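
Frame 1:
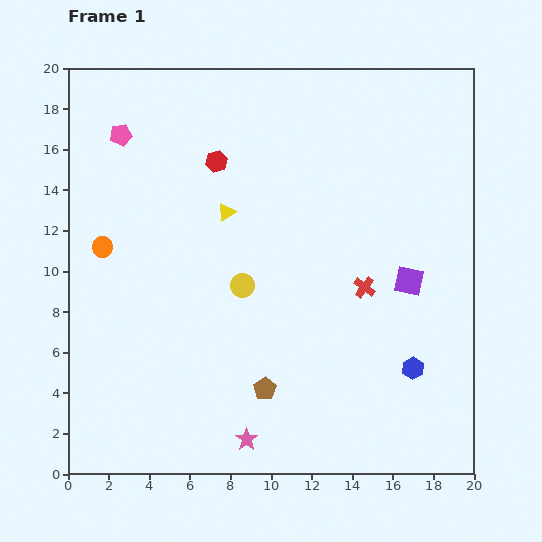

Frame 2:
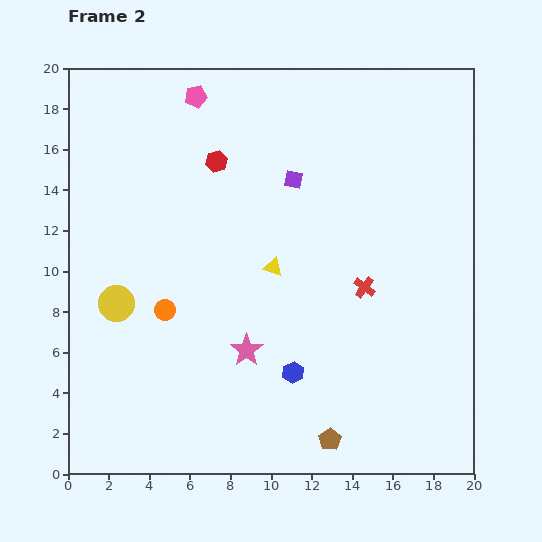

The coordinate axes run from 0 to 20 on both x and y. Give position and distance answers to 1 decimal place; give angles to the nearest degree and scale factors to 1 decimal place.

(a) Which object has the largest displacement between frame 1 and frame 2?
the purple square

(moved 7.6; next 6.3)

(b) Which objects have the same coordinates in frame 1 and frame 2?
the red cross, the red hexagon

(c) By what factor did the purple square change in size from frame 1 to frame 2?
0.6×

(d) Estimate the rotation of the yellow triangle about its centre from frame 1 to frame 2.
54° clockwise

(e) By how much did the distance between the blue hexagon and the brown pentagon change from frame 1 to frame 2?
-3.6

Distance in frame 1: 7.4. Distance in frame 2: 3.8.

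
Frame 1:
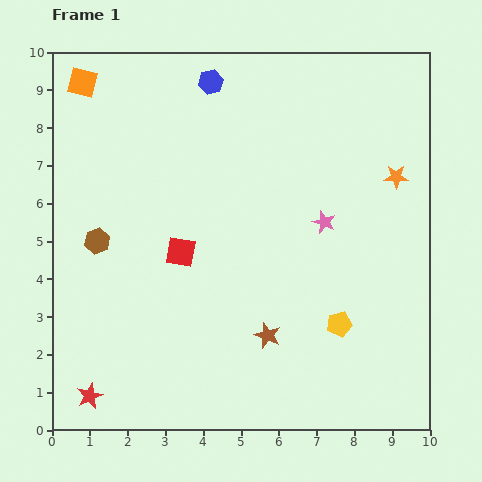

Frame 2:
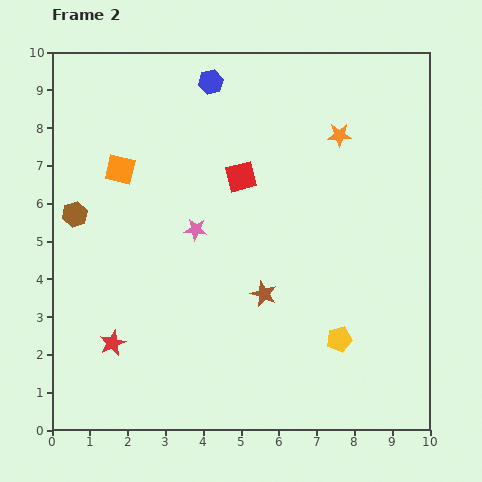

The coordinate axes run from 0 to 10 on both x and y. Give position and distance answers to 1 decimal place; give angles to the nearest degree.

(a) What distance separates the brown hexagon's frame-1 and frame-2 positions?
0.9

The brown hexagon moved from (1.2, 5.0) to (0.6, 5.7), a distance of √(0.6² + 0.7²) ≈ 0.9.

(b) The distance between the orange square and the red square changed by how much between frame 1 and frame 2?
-2.0

Distance in frame 1: 5.2. Distance in frame 2: 3.2.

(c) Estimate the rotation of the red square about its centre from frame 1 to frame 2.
23° counter-clockwise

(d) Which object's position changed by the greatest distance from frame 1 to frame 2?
the pink star

(moved 3.4; next 2.6)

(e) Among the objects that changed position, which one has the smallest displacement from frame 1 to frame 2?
the yellow pentagon

(moved 0.4)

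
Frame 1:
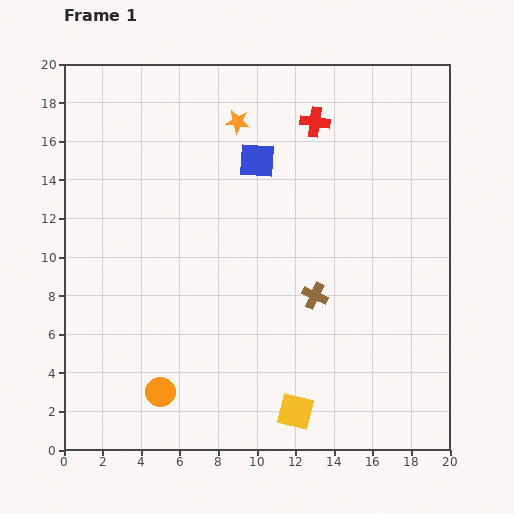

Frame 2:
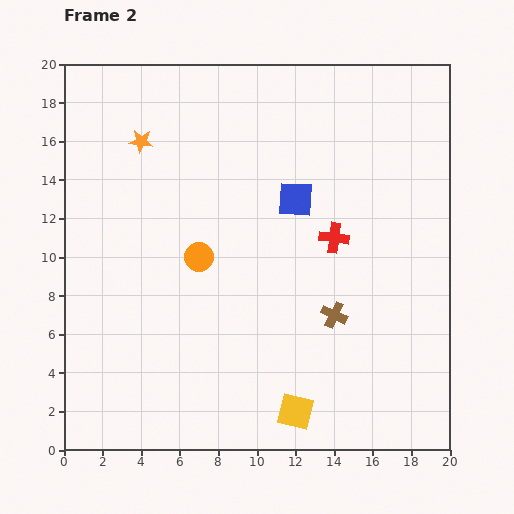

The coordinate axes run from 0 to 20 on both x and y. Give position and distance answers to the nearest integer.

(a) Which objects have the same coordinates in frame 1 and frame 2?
the yellow square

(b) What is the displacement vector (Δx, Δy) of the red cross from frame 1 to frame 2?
(1, -6)

The red cross was at (13, 17) in frame 1 and (14, 11) in frame 2.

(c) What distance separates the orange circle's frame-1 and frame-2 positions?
7

The orange circle moved from (5, 3) to (7, 10), a distance of √(2² + 7²) ≈ 7.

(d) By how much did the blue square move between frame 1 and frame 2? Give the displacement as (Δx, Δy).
(2, -2)

The blue square was at (10, 15) in frame 1 and (12, 13) in frame 2.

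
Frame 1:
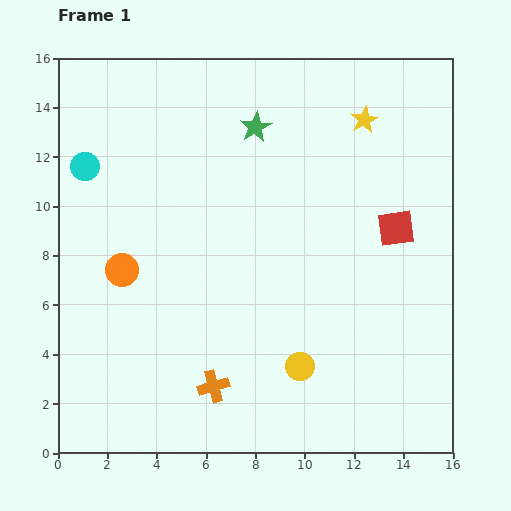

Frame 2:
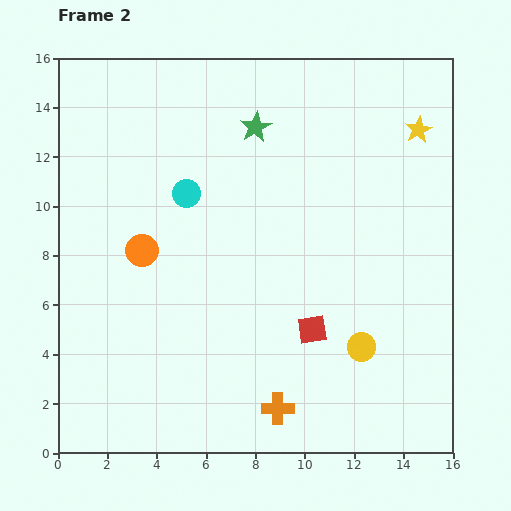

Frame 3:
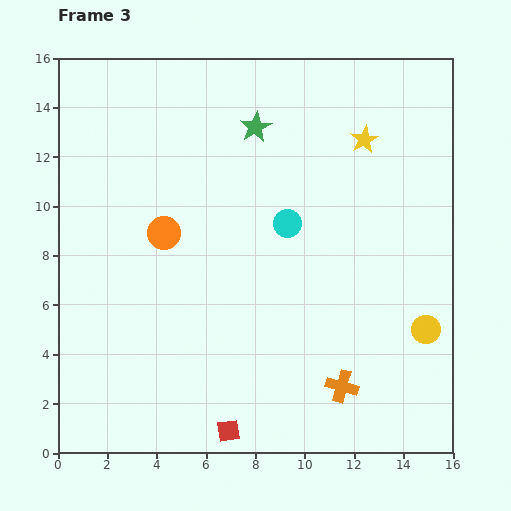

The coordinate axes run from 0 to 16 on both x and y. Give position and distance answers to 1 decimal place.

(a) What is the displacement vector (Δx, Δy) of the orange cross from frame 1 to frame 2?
(2.6, -0.9)

The orange cross was at (6.3, 2.7) in frame 1 and (8.9, 1.8) in frame 2.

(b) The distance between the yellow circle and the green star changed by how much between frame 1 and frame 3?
+0.8

Distance in frame 1: 9.9. Distance in frame 3: 10.7.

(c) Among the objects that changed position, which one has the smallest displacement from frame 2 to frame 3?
the orange circle

(moved 1.1)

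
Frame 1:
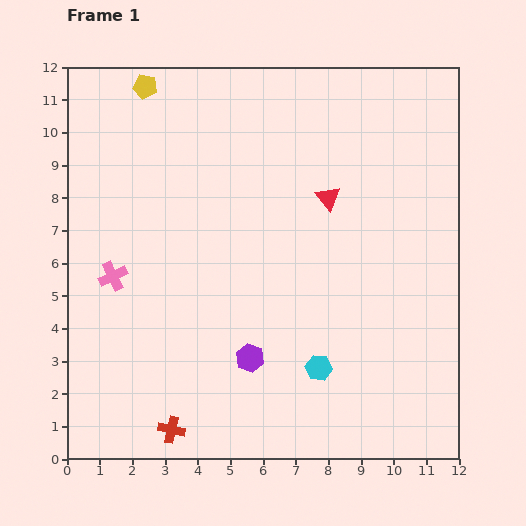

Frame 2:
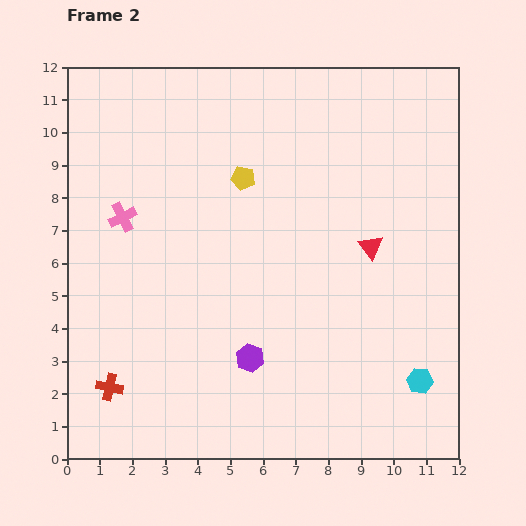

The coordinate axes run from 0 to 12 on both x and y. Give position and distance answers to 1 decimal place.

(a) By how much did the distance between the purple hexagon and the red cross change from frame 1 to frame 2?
+1.1

Distance in frame 1: 3.3. Distance in frame 2: 4.4.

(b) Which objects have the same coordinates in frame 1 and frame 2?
the purple hexagon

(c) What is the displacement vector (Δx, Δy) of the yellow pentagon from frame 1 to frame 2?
(3.0, -2.8)

The yellow pentagon was at (2.4, 11.4) in frame 1 and (5.4, 8.6) in frame 2.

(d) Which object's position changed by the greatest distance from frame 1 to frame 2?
the yellow pentagon

(moved 4.1; next 3.1)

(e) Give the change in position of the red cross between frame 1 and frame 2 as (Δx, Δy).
(-1.9, 1.3)

The red cross was at (3.2, 0.9) in frame 1 and (1.3, 2.2) in frame 2.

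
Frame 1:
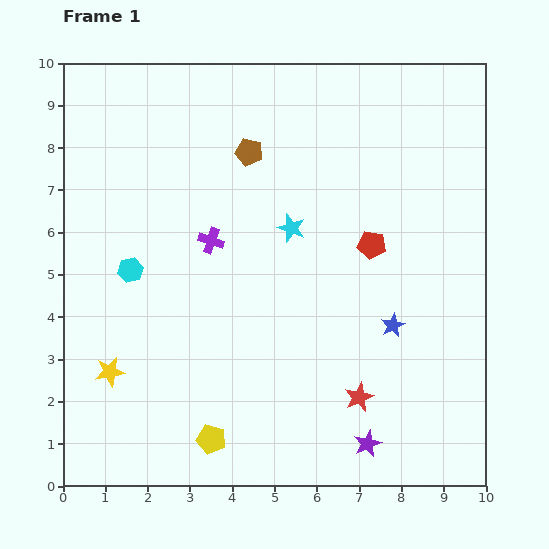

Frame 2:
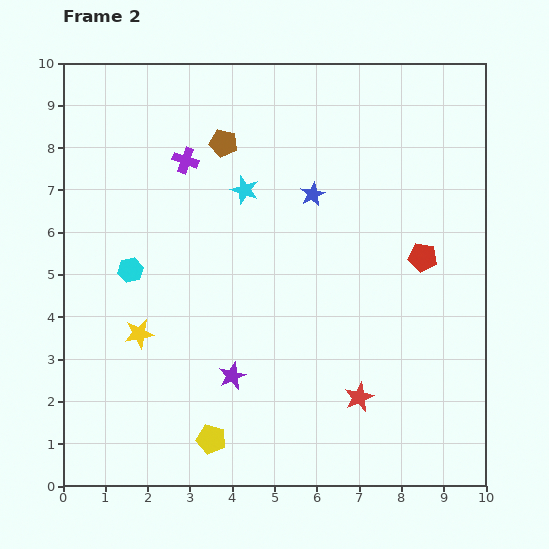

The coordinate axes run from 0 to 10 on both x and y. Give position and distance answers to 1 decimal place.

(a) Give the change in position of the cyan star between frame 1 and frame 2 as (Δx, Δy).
(-1.1, 0.9)

The cyan star was at (5.4, 6.1) in frame 1 and (4.3, 7.0) in frame 2.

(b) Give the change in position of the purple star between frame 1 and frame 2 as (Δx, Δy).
(-3.2, 1.6)

The purple star was at (7.2, 1.0) in frame 1 and (4.0, 2.6) in frame 2.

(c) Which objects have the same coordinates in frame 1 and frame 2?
the red star, the cyan hexagon, the yellow pentagon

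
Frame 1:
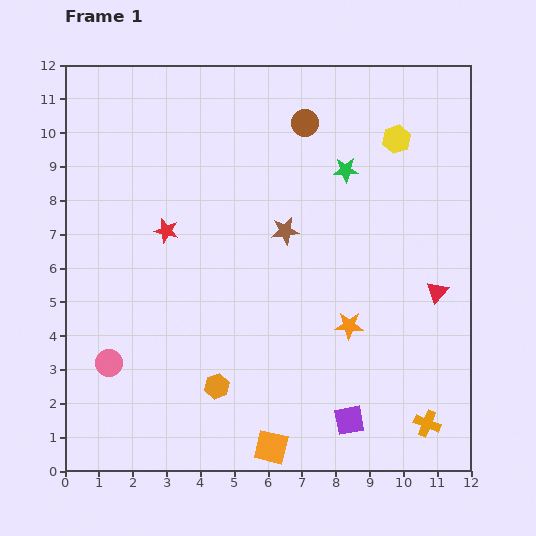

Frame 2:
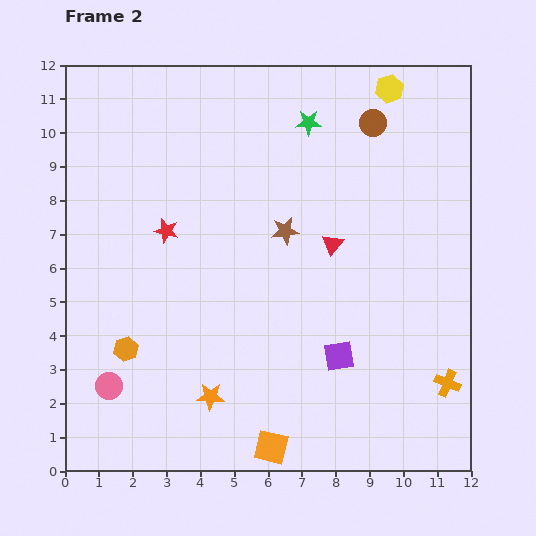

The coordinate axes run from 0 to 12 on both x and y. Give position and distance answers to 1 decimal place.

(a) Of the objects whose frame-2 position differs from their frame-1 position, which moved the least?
the pink circle

(moved 0.7)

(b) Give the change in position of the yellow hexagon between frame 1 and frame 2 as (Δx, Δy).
(-0.2, 1.5)

The yellow hexagon was at (9.8, 9.8) in frame 1 and (9.6, 11.3) in frame 2.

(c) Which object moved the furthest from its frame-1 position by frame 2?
the orange star

(moved 4.6; next 3.4)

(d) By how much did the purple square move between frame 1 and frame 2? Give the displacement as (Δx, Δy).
(-0.3, 1.9)

The purple square was at (8.4, 1.5) in frame 1 and (8.1, 3.4) in frame 2.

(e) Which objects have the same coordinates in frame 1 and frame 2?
the red star, the orange square, the brown star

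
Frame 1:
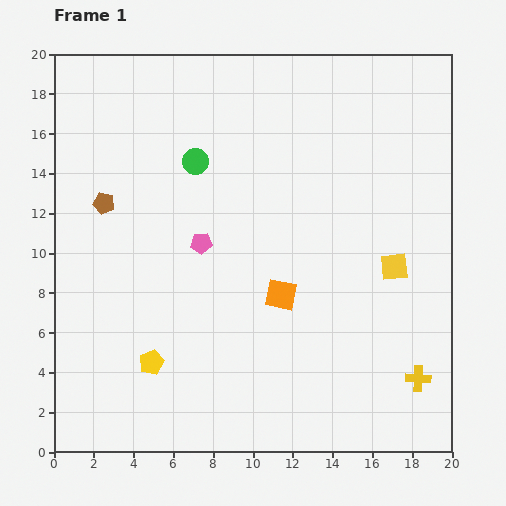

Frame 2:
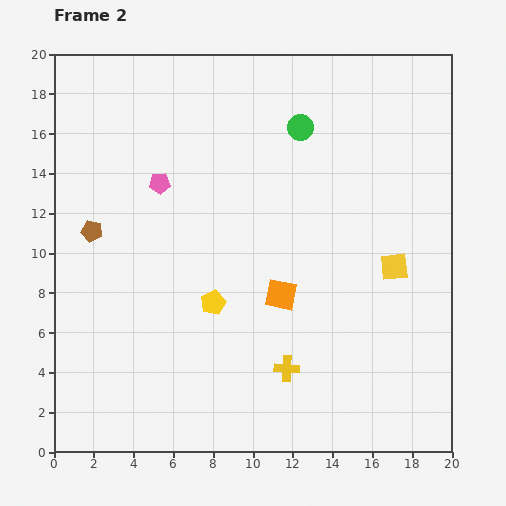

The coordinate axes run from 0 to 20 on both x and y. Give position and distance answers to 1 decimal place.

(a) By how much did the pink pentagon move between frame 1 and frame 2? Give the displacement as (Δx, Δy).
(-2.1, 3.0)

The pink pentagon was at (7.4, 10.5) in frame 1 and (5.3, 13.5) in frame 2.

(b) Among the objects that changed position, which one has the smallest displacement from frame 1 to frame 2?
the brown pentagon

(moved 1.5)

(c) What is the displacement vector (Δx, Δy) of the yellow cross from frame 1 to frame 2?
(-6.6, 0.5)

The yellow cross was at (18.3, 3.7) in frame 1 and (11.7, 4.2) in frame 2.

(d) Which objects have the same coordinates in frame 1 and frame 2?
the orange square, the yellow square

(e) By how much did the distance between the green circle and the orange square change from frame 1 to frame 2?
+0.5

Distance in frame 1: 8.0. Distance in frame 2: 8.5.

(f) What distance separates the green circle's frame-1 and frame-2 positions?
5.6

The green circle moved from (7.1, 14.6) to (12.4, 16.3), a distance of √(5.3² + 1.7²) ≈ 5.6.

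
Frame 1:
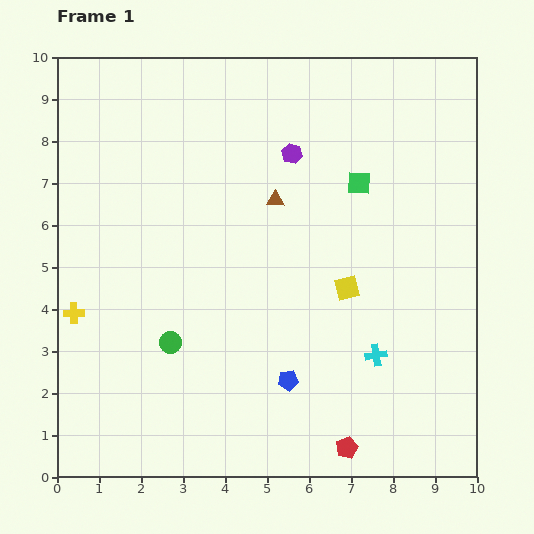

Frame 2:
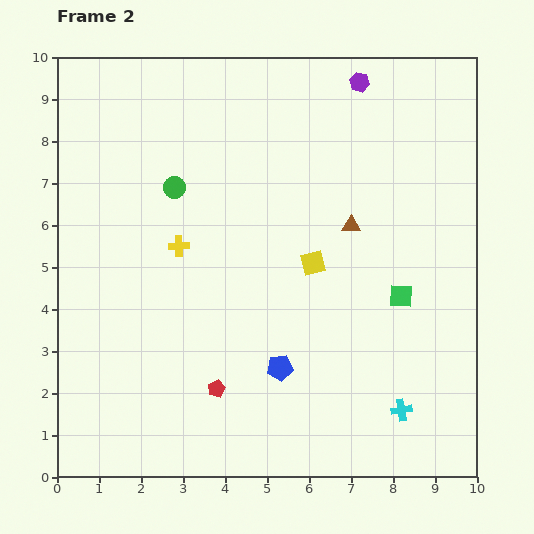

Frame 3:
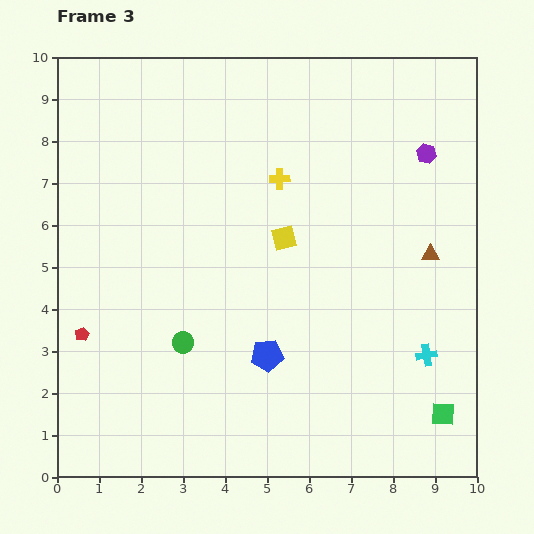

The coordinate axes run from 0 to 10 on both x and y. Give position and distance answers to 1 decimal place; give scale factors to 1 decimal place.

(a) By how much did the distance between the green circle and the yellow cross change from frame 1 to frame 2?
-1.0

Distance in frame 1: 2.4. Distance in frame 2: 1.4.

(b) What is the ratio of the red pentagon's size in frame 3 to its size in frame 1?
0.6×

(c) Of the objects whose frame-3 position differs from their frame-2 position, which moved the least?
the blue pentagon

(moved 0.4)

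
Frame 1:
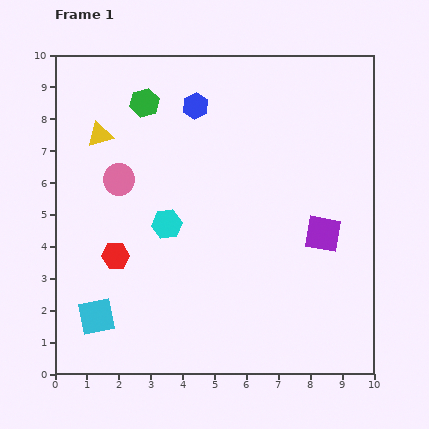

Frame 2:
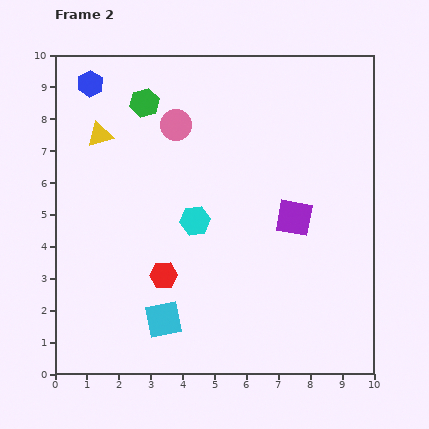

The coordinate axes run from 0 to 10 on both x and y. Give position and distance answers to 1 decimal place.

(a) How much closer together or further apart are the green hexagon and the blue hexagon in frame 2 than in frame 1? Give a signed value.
+0.2

Distance in frame 1: 1.6. Distance in frame 2: 1.8.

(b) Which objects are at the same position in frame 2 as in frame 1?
the green hexagon, the yellow triangle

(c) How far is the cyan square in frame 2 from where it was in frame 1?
2.1

The cyan square moved from (1.3, 1.8) to (3.4, 1.7), a distance of √(2.1² + 0.1²) ≈ 2.1.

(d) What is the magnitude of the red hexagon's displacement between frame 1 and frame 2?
1.6

The red hexagon moved from (1.9, 3.7) to (3.4, 3.1), a distance of √(1.5² + 0.6²) ≈ 1.6.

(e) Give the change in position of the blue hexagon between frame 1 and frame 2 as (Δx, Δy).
(-3.3, 0.7)

The blue hexagon was at (4.4, 8.4) in frame 1 and (1.1, 9.1) in frame 2.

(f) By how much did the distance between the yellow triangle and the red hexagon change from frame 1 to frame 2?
+1.0

Distance in frame 1: 3.8. Distance in frame 2: 4.8.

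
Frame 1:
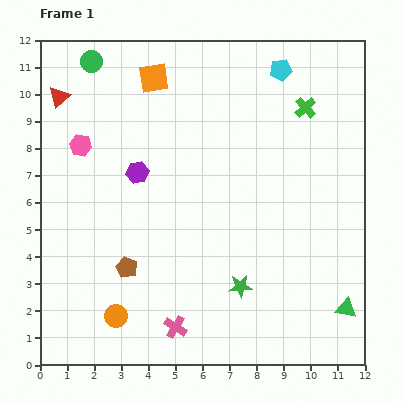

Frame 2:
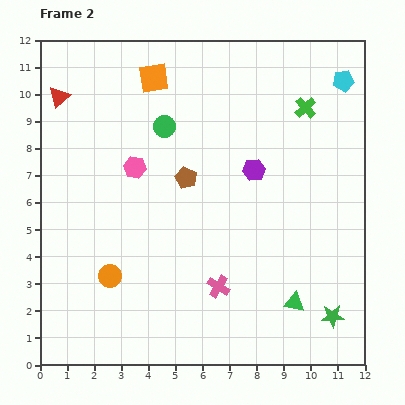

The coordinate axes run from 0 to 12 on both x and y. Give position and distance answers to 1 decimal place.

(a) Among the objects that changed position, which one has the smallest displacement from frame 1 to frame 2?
the orange circle

(moved 1.5)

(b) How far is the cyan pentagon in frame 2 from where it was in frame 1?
2.3

The cyan pentagon moved from (8.9, 10.9) to (11.2, 10.5), a distance of √(2.3² + 0.4²) ≈ 2.3.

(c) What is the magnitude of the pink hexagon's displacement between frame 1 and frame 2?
2.2

The pink hexagon moved from (1.5, 8.1) to (3.5, 7.3), a distance of √(2.0² + 0.8²) ≈ 2.2.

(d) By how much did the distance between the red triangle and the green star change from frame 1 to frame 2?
+3.2

Distance in frame 1: 9.7. Distance in frame 2: 12.9.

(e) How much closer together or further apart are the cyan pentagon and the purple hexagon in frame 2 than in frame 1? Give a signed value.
-1.8

Distance in frame 1: 6.5. Distance in frame 2: 4.7.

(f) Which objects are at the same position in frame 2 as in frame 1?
the orange square, the green cross, the red triangle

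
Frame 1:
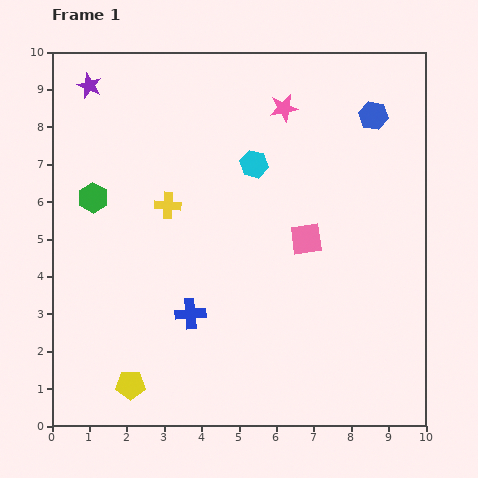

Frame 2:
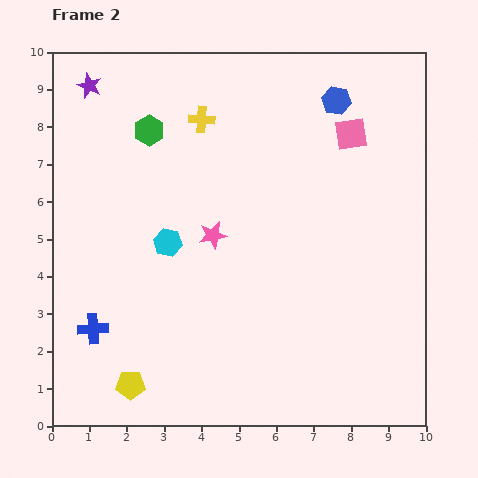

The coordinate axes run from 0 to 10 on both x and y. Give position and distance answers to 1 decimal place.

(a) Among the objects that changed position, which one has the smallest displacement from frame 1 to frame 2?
the blue hexagon

(moved 1.1)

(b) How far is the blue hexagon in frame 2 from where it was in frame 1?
1.1

The blue hexagon moved from (8.6, 8.3) to (7.6, 8.7), a distance of √(1.0² + 0.4²) ≈ 1.1.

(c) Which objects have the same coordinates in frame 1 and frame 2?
the yellow pentagon, the purple star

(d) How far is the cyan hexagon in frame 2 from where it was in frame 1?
3.1

The cyan hexagon moved from (5.4, 7.0) to (3.1, 4.9), a distance of √(2.3² + 2.1²) ≈ 3.1.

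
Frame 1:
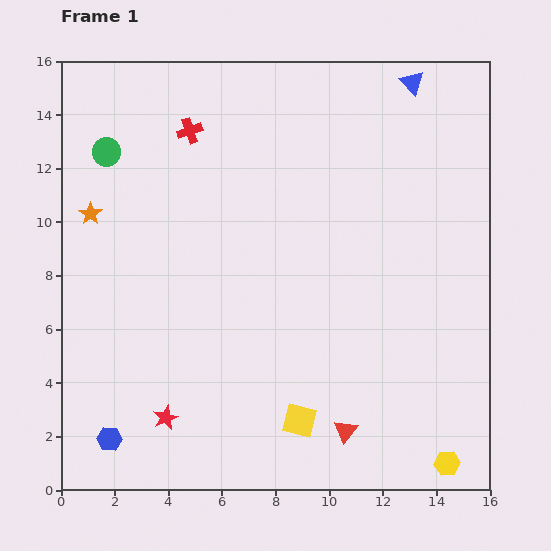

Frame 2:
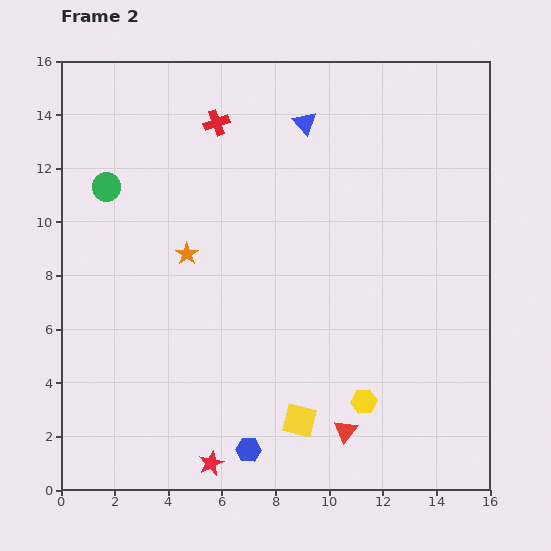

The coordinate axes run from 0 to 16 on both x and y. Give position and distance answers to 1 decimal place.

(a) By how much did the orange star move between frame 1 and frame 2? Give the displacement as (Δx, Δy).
(3.6, -1.5)

The orange star was at (1.1, 10.3) in frame 1 and (4.7, 8.8) in frame 2.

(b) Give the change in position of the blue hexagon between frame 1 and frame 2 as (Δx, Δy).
(5.2, -0.4)

The blue hexagon was at (1.8, 1.9) in frame 1 and (7.0, 1.5) in frame 2.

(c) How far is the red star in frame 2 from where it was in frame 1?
2.4

The red star moved from (3.9, 2.7) to (5.6, 1.0), a distance of √(1.7² + 1.7²) ≈ 2.4.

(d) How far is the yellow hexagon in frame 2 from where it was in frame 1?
3.9

The yellow hexagon moved from (14.4, 1.0) to (11.3, 3.3), a distance of √(3.1² + 2.3²) ≈ 3.9.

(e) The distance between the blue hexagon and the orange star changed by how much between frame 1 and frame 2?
-0.7

Distance in frame 1: 8.4. Distance in frame 2: 7.7.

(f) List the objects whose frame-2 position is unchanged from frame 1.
the yellow square, the red triangle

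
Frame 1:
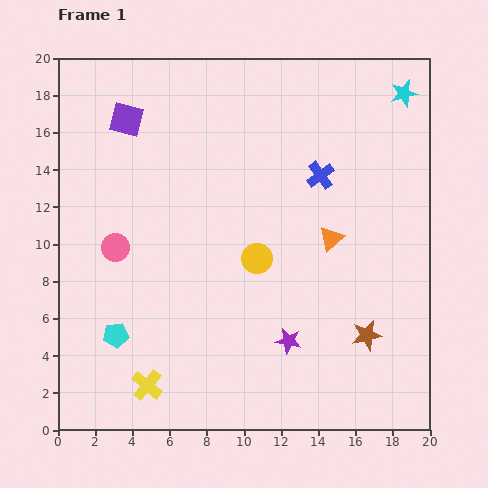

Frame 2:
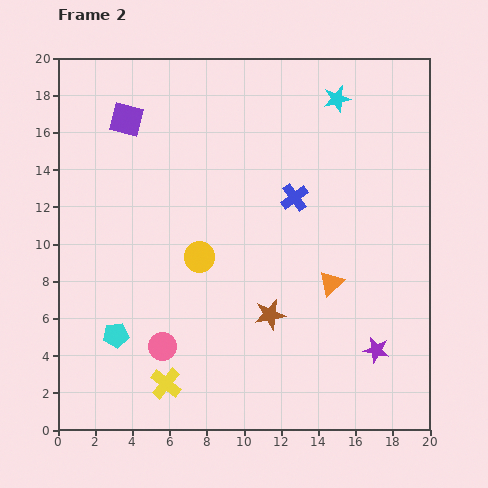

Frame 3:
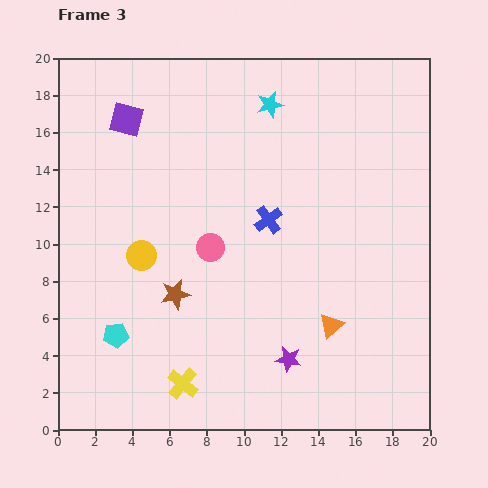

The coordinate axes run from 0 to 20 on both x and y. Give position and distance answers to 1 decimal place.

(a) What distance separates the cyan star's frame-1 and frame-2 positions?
3.6

The cyan star moved from (18.6, 18.1) to (15.0, 17.8), a distance of √(3.6² + 0.3²) ≈ 3.6.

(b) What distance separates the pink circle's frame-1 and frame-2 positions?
5.9

The pink circle moved from (3.1, 9.8) to (5.6, 4.5), a distance of √(2.5² + 5.3²) ≈ 5.9.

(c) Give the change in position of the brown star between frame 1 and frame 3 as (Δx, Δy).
(-10.3, 2.2)

The brown star was at (16.6, 5.1) in frame 1 and (6.3, 7.3) in frame 3.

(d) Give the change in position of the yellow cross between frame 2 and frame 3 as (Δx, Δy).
(0.9, 0.0)

The yellow cross was at (5.8, 2.5) in frame 2 and (6.7, 2.5) in frame 3.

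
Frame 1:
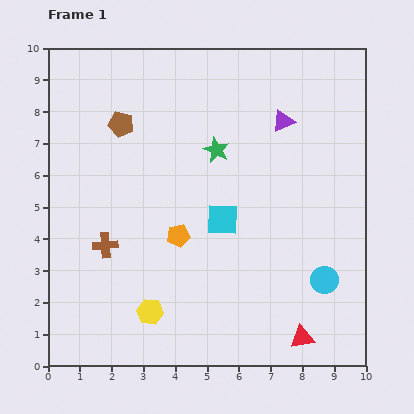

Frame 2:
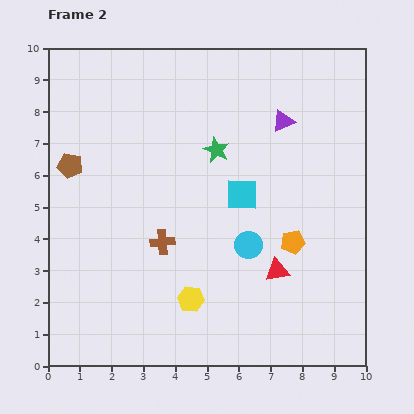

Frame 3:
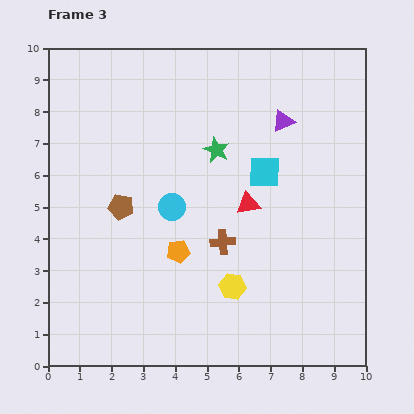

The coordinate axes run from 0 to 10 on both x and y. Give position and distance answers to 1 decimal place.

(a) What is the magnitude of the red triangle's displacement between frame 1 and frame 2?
2.2

The red triangle moved from (8.0, 0.9) to (7.2, 3.0), a distance of √(0.8² + 2.1²) ≈ 2.2.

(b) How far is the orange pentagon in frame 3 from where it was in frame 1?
0.5

The orange pentagon moved from (4.1, 4.1) to (4.1, 3.6), a distance of √(0.0² + 0.5²) ≈ 0.5.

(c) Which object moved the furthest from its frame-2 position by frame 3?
the orange pentagon

(moved 3.6; next 2.7)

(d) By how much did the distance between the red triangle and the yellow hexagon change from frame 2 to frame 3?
-0.2

Distance in frame 2: 2.8. Distance in frame 3: 2.6.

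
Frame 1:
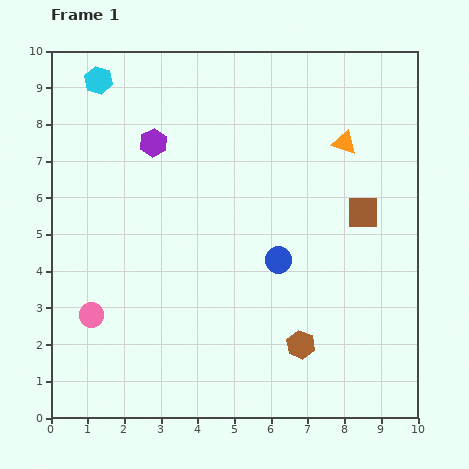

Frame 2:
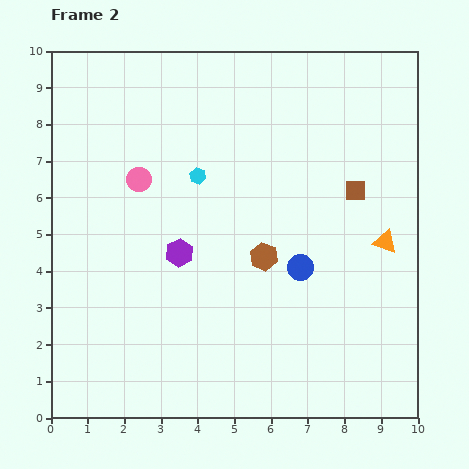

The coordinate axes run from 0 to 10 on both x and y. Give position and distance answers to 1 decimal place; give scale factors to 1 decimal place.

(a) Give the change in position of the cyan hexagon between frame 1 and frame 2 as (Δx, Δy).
(2.7, -2.6)

The cyan hexagon was at (1.3, 9.2) in frame 1 and (4.0, 6.6) in frame 2.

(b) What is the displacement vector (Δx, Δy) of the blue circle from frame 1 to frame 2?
(0.6, -0.2)

The blue circle was at (6.2, 4.3) in frame 1 and (6.8, 4.1) in frame 2.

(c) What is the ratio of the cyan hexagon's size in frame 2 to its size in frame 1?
0.6×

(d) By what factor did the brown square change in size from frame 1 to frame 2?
0.7×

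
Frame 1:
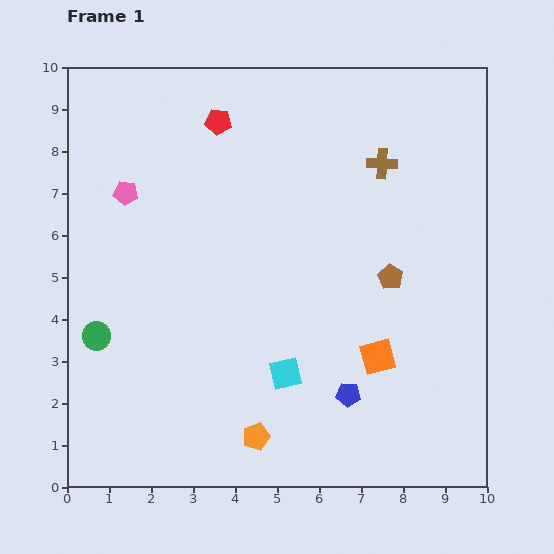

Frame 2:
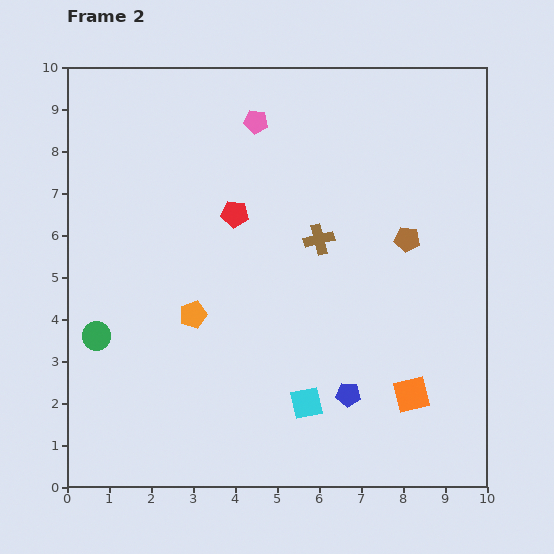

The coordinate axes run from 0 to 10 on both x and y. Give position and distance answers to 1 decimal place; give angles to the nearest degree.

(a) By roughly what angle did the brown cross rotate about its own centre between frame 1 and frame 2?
16° counter-clockwise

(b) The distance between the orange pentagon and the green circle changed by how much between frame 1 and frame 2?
-2.1

Distance in frame 1: 4.5. Distance in frame 2: 2.4.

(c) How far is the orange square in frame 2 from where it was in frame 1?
1.2

The orange square moved from (7.4, 3.1) to (8.2, 2.2), a distance of √(0.8² + 0.9²) ≈ 1.2.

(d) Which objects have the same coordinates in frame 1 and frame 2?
the blue pentagon, the green circle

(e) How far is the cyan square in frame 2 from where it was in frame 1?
0.9

The cyan square moved from (5.2, 2.7) to (5.7, 2.0), a distance of √(0.5² + 0.7²) ≈ 0.9.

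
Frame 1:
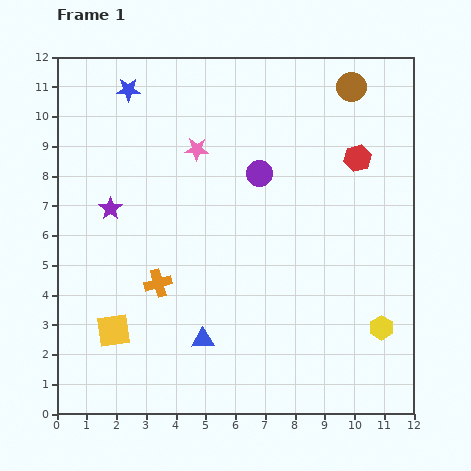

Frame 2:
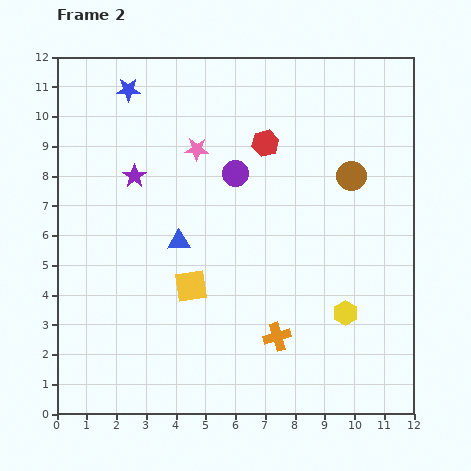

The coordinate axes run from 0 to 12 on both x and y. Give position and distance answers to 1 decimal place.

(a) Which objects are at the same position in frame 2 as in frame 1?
the pink star, the blue star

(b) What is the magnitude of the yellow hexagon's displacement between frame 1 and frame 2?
1.3

The yellow hexagon moved from (10.9, 2.9) to (9.7, 3.4), a distance of √(1.2² + 0.5²) ≈ 1.3.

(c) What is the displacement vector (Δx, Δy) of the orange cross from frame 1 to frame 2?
(4.0, -1.8)

The orange cross was at (3.4, 4.4) in frame 1 and (7.4, 2.6) in frame 2.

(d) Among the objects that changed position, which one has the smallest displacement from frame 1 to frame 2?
the purple circle

(moved 0.8)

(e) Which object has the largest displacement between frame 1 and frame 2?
the orange cross

(moved 4.4; next 3.4)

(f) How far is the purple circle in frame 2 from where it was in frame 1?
0.8

The purple circle moved from (6.8, 8.1) to (6.0, 8.1), a distance of √(0.8² + 0.0²) ≈ 0.8.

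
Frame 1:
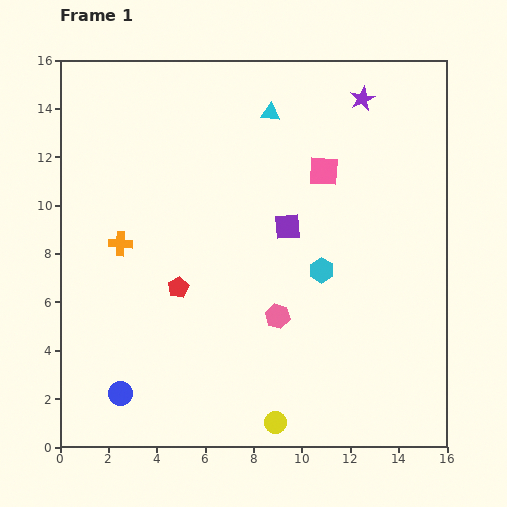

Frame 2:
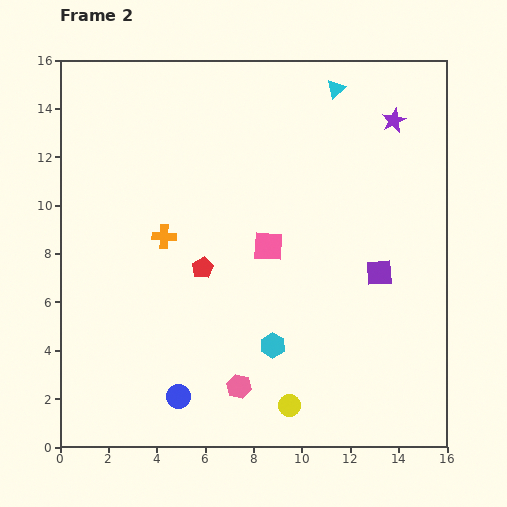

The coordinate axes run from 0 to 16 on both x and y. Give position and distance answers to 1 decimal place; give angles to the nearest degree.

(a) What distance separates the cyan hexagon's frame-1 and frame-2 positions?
3.7

The cyan hexagon moved from (10.8, 7.3) to (8.8, 4.2), a distance of √(2.0² + 3.1²) ≈ 3.7.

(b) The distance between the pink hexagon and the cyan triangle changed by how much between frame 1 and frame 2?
+4.5

Distance in frame 1: 8.4. Distance in frame 2: 12.9.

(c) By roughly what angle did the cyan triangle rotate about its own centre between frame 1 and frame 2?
48° counter-clockwise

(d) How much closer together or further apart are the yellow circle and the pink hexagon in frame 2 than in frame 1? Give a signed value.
-2.2

Distance in frame 1: 4.4. Distance in frame 2: 2.2.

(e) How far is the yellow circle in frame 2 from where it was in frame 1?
0.9

The yellow circle moved from (8.9, 1.0) to (9.5, 1.7), a distance of √(0.6² + 0.7²) ≈ 0.9.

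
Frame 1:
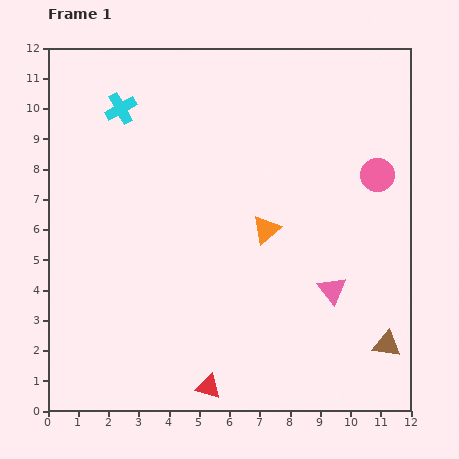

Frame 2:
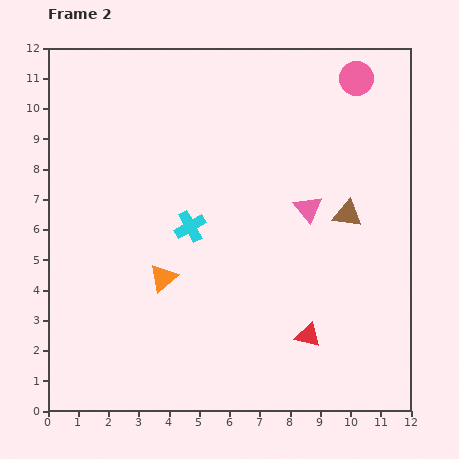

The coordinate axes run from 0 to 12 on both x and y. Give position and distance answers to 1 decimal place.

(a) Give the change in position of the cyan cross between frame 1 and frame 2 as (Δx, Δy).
(2.3, -3.9)

The cyan cross was at (2.4, 10.0) in frame 1 and (4.7, 6.1) in frame 2.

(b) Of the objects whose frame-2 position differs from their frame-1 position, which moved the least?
the pink triangle

(moved 2.8)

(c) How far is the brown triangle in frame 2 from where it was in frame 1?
4.5

The brown triangle moved from (11.2, 2.2) to (9.9, 6.5), a distance of √(1.3² + 4.3²) ≈ 4.5.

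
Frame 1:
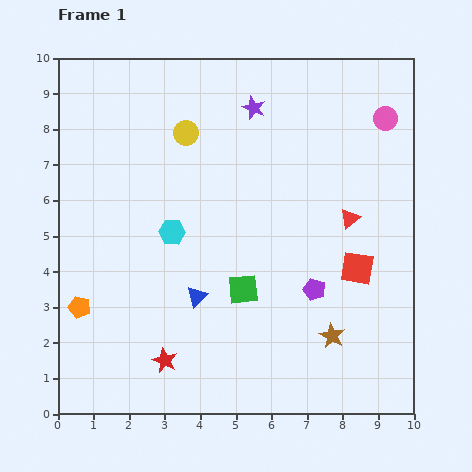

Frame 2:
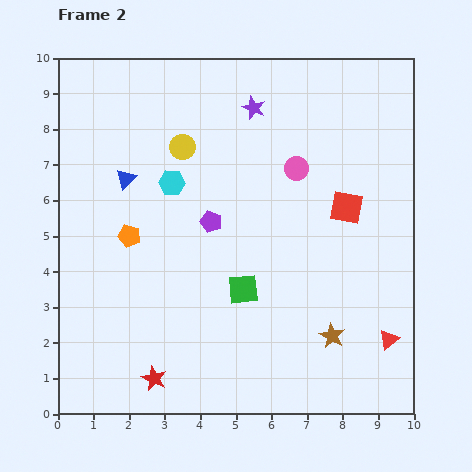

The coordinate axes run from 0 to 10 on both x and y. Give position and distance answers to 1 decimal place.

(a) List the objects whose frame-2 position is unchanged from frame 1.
the purple star, the green square, the brown star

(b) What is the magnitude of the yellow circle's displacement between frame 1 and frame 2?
0.4

The yellow circle moved from (3.6, 7.9) to (3.5, 7.5), a distance of √(0.1² + 0.4²) ≈ 0.4.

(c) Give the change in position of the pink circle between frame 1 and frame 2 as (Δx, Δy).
(-2.5, -1.4)

The pink circle was at (9.2, 8.3) in frame 1 and (6.7, 6.9) in frame 2.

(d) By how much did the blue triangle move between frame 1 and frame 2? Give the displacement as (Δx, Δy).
(-2.0, 3.3)

The blue triangle was at (3.9, 3.3) in frame 1 and (1.9, 6.6) in frame 2.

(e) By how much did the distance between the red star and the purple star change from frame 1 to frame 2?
+0.6

Distance in frame 1: 7.5. Distance in frame 2: 8.1.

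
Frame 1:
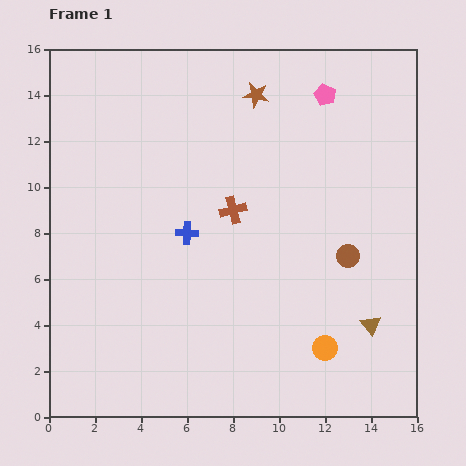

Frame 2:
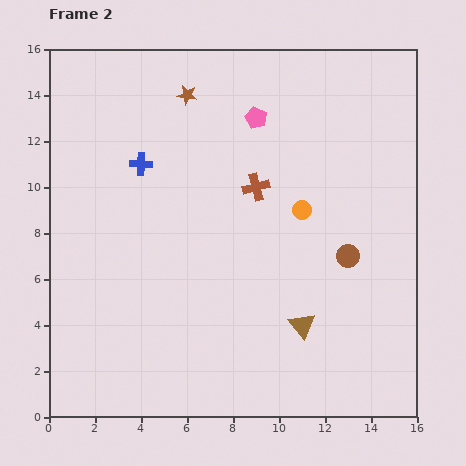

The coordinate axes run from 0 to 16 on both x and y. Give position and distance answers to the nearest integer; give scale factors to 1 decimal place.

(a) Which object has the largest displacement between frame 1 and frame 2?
the orange circle

(moved 6; next 4)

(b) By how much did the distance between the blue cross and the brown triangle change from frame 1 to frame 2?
+1

Distance in frame 1: 9. Distance in frame 2: 10.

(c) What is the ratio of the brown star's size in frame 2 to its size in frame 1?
0.8×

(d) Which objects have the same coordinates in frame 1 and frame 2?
the brown circle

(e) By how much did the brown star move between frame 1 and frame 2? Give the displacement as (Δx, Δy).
(-3, 0)

The brown star was at (9, 14) in frame 1 and (6, 14) in frame 2.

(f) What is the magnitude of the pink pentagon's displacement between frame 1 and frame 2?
3

The pink pentagon moved from (12, 14) to (9, 13), a distance of √(3² + 1²) ≈ 3.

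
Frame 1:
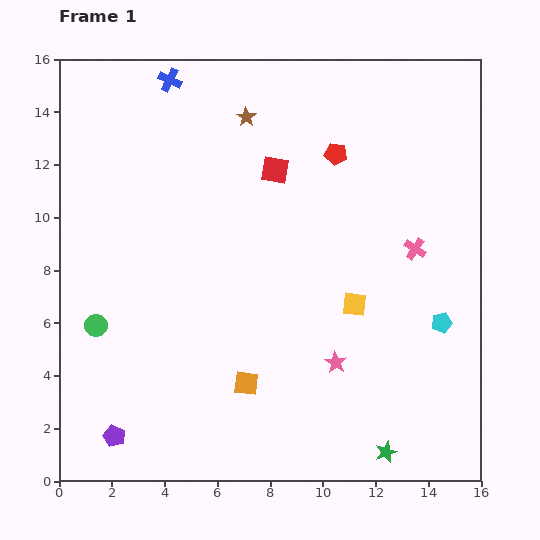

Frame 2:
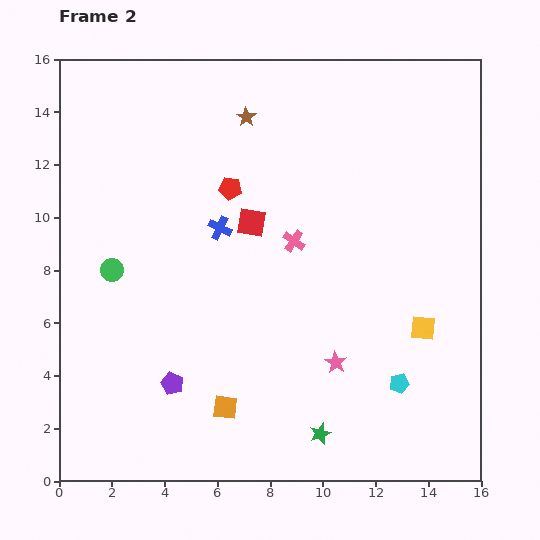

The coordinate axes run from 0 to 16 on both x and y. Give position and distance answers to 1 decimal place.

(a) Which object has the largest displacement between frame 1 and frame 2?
the blue cross

(moved 5.9; next 4.6)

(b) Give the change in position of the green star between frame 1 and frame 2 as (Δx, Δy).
(-2.5, 0.7)

The green star was at (12.4, 1.1) in frame 1 and (9.9, 1.8) in frame 2.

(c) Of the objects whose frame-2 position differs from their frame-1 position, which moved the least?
the orange square

(moved 1.2)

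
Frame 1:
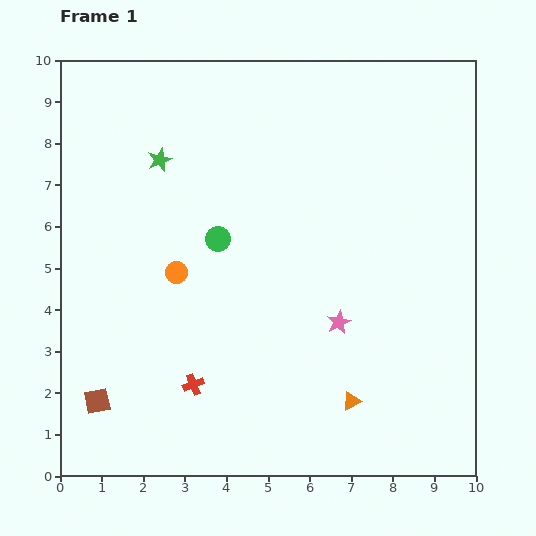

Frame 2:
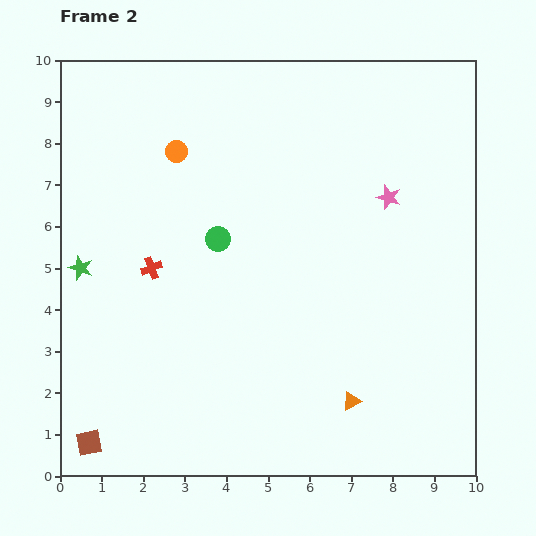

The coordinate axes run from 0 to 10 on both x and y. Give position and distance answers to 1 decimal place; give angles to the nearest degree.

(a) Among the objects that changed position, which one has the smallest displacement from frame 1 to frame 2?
the brown square

(moved 1.0)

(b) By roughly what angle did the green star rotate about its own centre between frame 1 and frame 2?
31° counter-clockwise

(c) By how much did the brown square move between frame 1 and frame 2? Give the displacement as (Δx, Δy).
(-0.2, -1.0)

The brown square was at (0.9, 1.8) in frame 1 and (0.7, 0.8) in frame 2.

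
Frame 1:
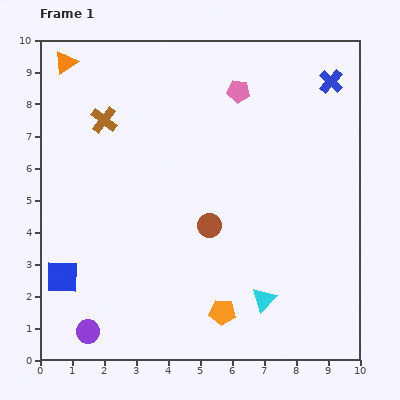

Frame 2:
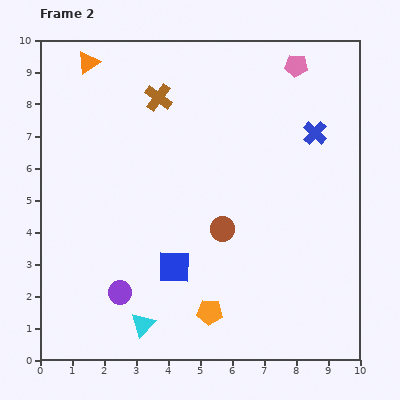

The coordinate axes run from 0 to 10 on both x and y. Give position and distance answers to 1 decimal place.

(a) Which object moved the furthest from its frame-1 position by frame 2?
the cyan triangle

(moved 3.9; next 3.5)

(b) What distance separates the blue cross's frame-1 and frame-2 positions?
1.7

The blue cross moved from (9.1, 8.7) to (8.6, 7.1), a distance of √(0.5² + 1.6²) ≈ 1.7.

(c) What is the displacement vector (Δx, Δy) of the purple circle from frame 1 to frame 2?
(1.0, 1.2)

The purple circle was at (1.5, 0.9) in frame 1 and (2.5, 2.1) in frame 2.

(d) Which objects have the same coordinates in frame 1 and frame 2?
none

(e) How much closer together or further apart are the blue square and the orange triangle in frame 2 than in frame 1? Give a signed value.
+0.2

Distance in frame 1: 6.7. Distance in frame 2: 6.9.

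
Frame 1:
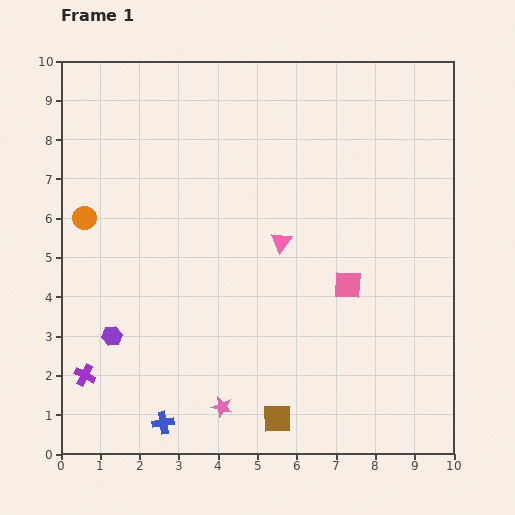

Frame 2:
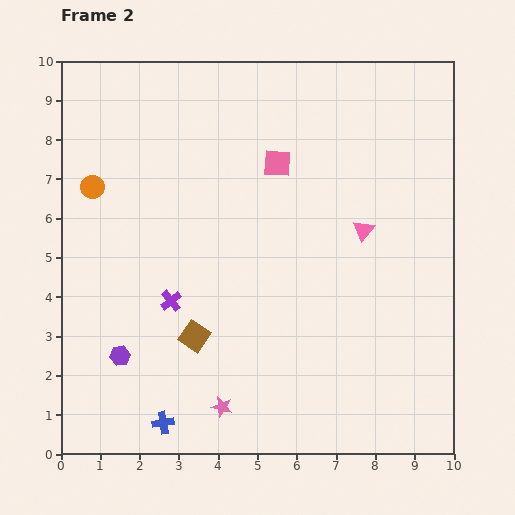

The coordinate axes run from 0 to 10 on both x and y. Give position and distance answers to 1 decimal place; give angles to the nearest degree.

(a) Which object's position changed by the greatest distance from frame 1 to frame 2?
the pink square

(moved 3.6; next 3.0)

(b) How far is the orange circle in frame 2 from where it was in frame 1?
0.8

The orange circle moved from (0.6, 6.0) to (0.8, 6.8), a distance of √(0.2² + 0.8²) ≈ 0.8.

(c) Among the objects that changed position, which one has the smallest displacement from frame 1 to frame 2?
the purple hexagon

(moved 0.5)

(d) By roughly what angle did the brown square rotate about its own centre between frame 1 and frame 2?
36° clockwise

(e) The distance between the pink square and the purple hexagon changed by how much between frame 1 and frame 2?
+0.2

Distance in frame 1: 6.1. Distance in frame 2: 6.3.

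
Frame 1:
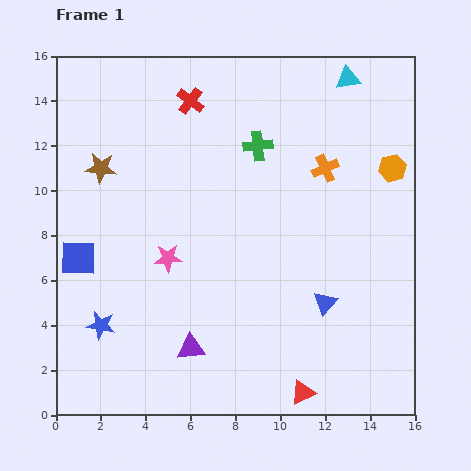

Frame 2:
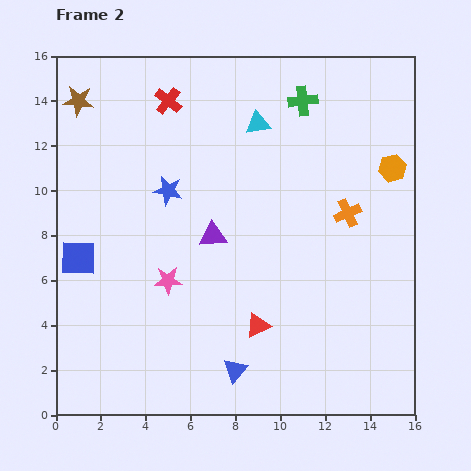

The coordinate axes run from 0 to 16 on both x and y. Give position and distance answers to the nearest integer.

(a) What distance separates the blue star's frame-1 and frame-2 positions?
7

The blue star moved from (2, 4) to (5, 10), a distance of √(3² + 6²) ≈ 7.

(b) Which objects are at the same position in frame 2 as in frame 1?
the blue square, the orange hexagon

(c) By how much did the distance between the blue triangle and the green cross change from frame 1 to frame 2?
+4

Distance in frame 1: 8. Distance in frame 2: 12.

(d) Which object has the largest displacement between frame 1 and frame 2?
the blue star

(moved 7; next 5)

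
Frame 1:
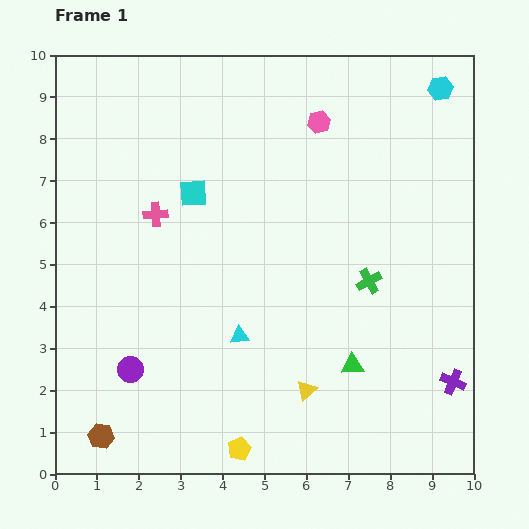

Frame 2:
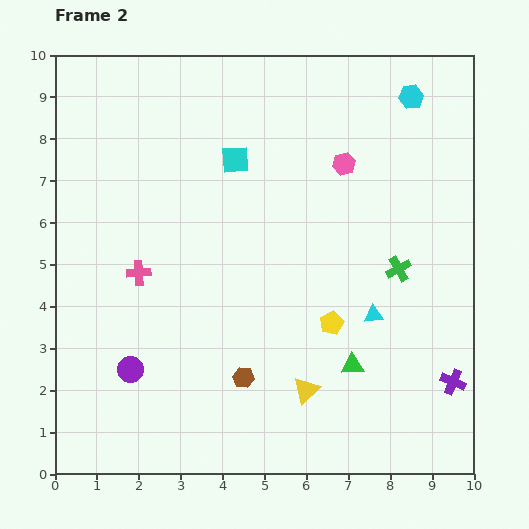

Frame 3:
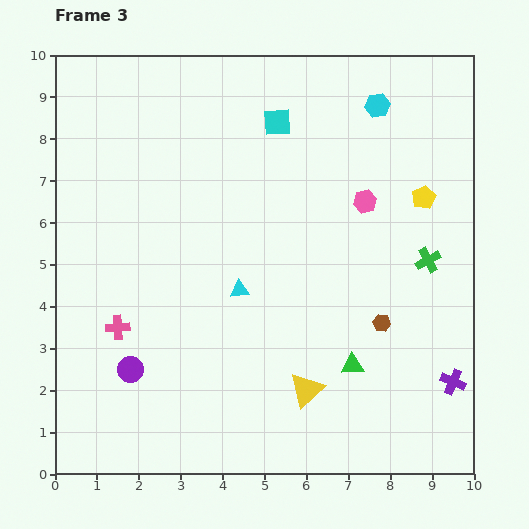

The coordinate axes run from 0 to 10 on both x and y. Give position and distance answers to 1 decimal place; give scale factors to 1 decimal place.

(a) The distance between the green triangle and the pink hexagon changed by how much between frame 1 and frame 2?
-1.1

Distance in frame 1: 5.9. Distance in frame 2: 4.8.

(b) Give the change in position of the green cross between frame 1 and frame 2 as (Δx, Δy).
(0.7, 0.3)

The green cross was at (7.5, 4.6) in frame 1 and (8.2, 4.9) in frame 2.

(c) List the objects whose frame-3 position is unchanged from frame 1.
the green triangle, the yellow triangle, the purple cross, the purple circle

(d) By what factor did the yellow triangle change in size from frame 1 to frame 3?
1.7×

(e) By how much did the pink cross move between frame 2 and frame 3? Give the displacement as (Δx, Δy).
(-0.5, -1.3)

The pink cross was at (2.0, 4.8) in frame 2 and (1.5, 3.5) in frame 3.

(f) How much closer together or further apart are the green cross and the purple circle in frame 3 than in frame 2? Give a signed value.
+0.8

Distance in frame 2: 6.8. Distance in frame 3: 7.6.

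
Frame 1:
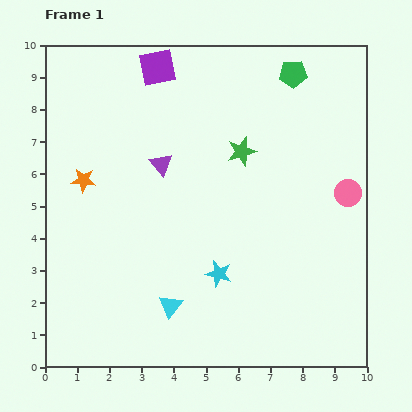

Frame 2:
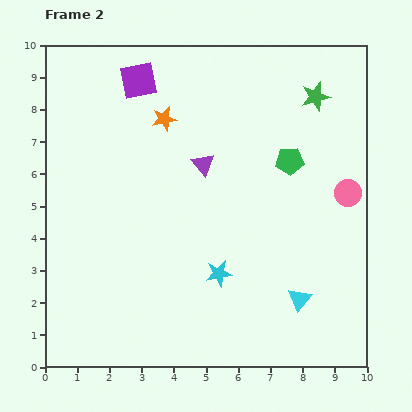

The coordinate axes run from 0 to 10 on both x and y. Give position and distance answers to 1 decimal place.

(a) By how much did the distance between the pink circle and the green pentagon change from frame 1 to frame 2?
-2.0

Distance in frame 1: 4.1. Distance in frame 2: 2.1.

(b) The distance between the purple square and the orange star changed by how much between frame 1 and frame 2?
-2.8

Distance in frame 1: 4.2. Distance in frame 2: 1.4.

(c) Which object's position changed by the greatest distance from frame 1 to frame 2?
the cyan triangle

(moved 4.0; next 3.1)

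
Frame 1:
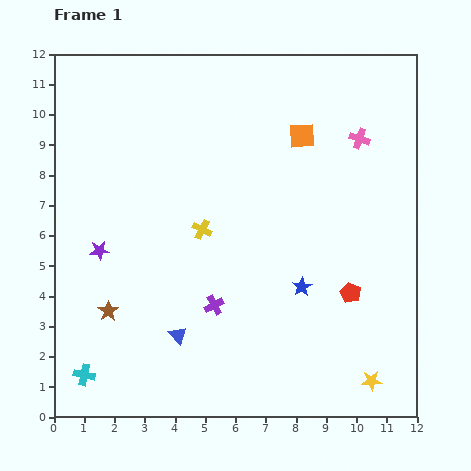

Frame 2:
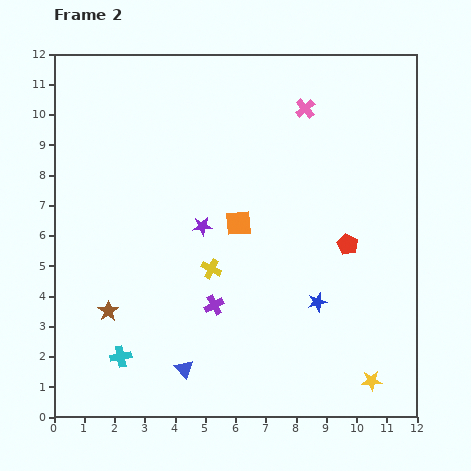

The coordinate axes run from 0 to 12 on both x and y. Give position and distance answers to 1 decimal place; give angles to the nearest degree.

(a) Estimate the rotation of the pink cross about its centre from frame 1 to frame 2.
30° clockwise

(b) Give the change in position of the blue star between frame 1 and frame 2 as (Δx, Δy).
(0.5, -0.5)

The blue star was at (8.2, 4.3) in frame 1 and (8.7, 3.8) in frame 2.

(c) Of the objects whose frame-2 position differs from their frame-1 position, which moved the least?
the blue star

(moved 0.7)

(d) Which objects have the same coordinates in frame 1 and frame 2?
the yellow star, the brown star, the purple cross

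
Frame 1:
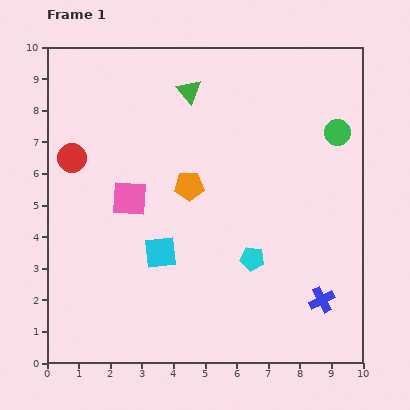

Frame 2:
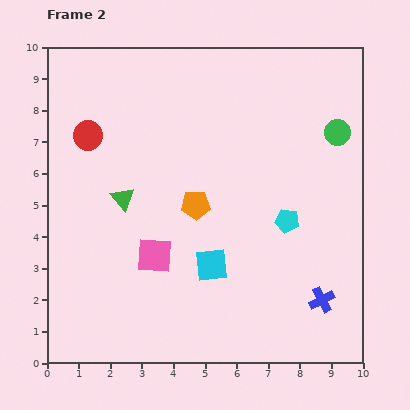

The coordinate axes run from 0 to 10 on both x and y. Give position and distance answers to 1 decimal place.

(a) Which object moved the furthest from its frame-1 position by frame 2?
the green triangle

(moved 4.0; next 2.0)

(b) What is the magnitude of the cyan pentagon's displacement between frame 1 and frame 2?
1.6

The cyan pentagon moved from (6.5, 3.3) to (7.6, 4.5), a distance of √(1.1² + 1.2²) ≈ 1.6.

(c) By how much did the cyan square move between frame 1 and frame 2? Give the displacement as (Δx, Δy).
(1.6, -0.4)

The cyan square was at (3.6, 3.5) in frame 1 and (5.2, 3.1) in frame 2.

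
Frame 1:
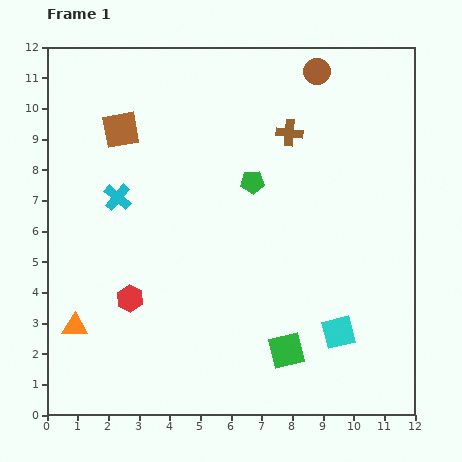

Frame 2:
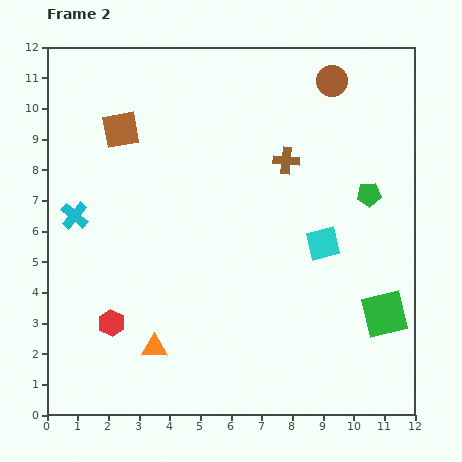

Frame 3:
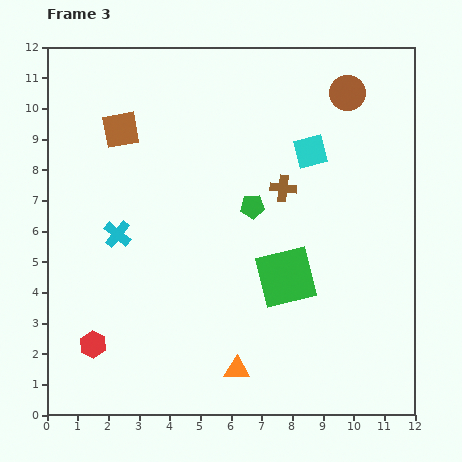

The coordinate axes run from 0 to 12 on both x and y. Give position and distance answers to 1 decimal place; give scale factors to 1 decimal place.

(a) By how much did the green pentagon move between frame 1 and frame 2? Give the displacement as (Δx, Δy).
(3.8, -0.4)

The green pentagon was at (6.7, 7.6) in frame 1 and (10.5, 7.2) in frame 2.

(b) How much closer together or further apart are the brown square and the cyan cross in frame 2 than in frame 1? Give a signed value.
+1.0

Distance in frame 1: 2.2. Distance in frame 2: 3.2.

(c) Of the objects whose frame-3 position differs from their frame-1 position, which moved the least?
the green pentagon

(moved 0.8)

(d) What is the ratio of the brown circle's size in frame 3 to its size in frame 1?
1.3×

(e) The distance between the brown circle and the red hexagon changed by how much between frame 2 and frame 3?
+1.0

Distance in frame 2: 10.7. Distance in frame 3: 11.7.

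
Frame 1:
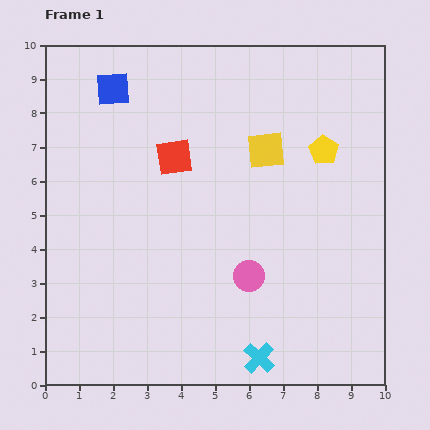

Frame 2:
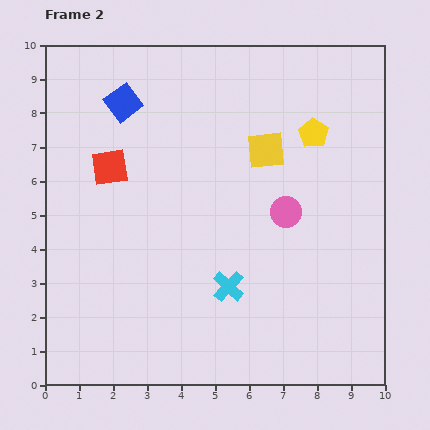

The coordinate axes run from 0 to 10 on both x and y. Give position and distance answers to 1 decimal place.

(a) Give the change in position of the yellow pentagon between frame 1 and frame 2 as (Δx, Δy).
(-0.3, 0.5)

The yellow pentagon was at (8.2, 6.9) in frame 1 and (7.9, 7.4) in frame 2.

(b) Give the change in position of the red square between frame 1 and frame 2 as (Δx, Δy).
(-1.9, -0.3)

The red square was at (3.8, 6.7) in frame 1 and (1.9, 6.4) in frame 2.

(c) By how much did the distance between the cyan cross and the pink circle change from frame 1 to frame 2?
+0.4

Distance in frame 1: 2.4. Distance in frame 2: 2.8.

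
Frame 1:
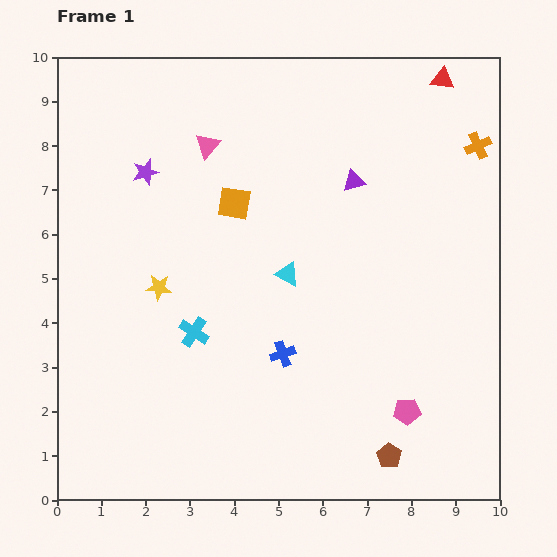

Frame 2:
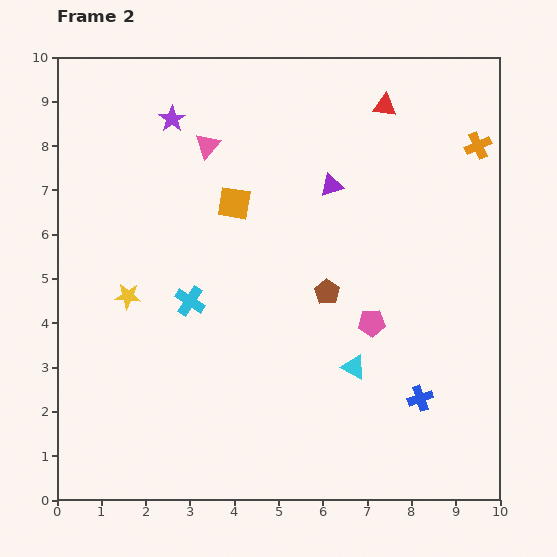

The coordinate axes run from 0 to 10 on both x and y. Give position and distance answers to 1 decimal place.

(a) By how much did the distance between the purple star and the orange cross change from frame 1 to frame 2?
-0.6

Distance in frame 1: 7.5. Distance in frame 2: 6.9.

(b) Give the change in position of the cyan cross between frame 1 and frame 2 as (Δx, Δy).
(-0.1, 0.7)

The cyan cross was at (3.1, 3.8) in frame 1 and (3.0, 4.5) in frame 2.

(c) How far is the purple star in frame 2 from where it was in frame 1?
1.3

The purple star moved from (2.0, 7.4) to (2.6, 8.6), a distance of √(0.6² + 1.2²) ≈ 1.3.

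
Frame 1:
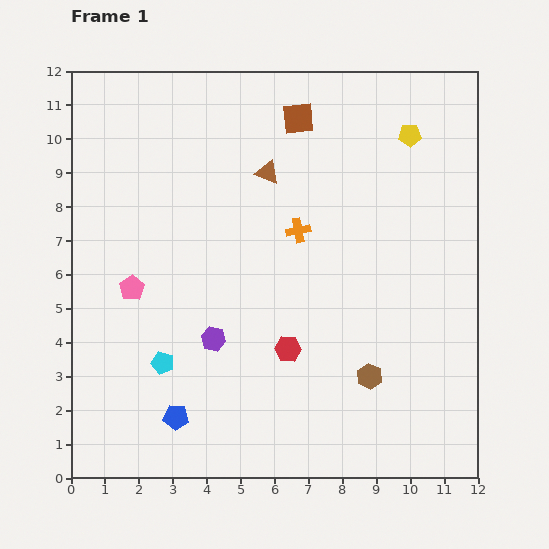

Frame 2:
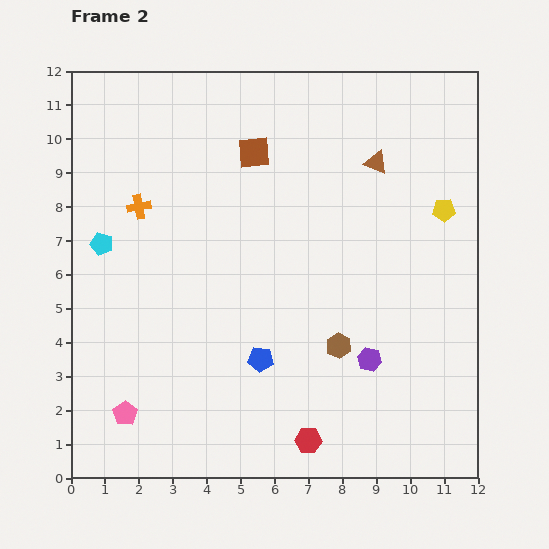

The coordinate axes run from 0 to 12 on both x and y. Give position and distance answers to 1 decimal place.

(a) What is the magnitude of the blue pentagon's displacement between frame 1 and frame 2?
3.0

The blue pentagon moved from (3.1, 1.8) to (5.6, 3.5), a distance of √(2.5² + 1.7²) ≈ 3.0.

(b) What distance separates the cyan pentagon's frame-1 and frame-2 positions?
3.9

The cyan pentagon moved from (2.7, 3.4) to (0.9, 6.9), a distance of √(1.8² + 3.5²) ≈ 3.9.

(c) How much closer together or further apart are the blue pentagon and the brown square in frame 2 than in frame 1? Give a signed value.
-3.4

Distance in frame 1: 9.5. Distance in frame 2: 6.1.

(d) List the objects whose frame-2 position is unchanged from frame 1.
none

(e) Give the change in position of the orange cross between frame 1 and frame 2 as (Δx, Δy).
(-4.7, 0.7)

The orange cross was at (6.7, 7.3) in frame 1 and (2.0, 8.0) in frame 2.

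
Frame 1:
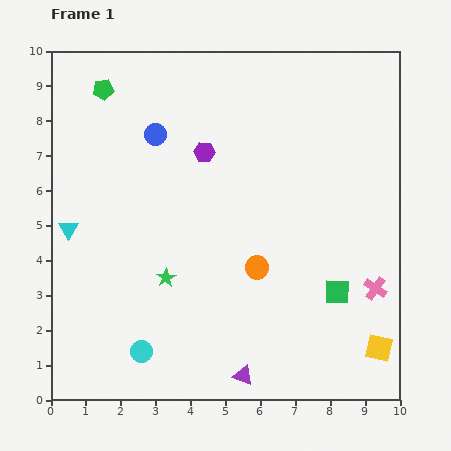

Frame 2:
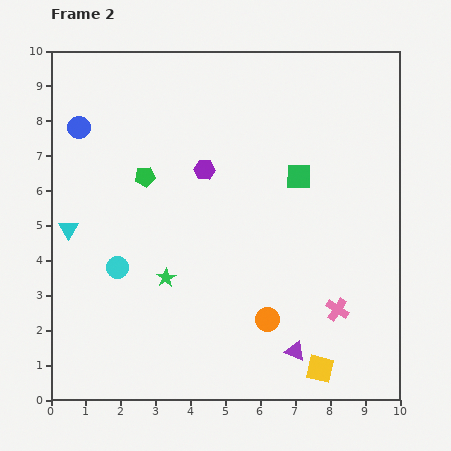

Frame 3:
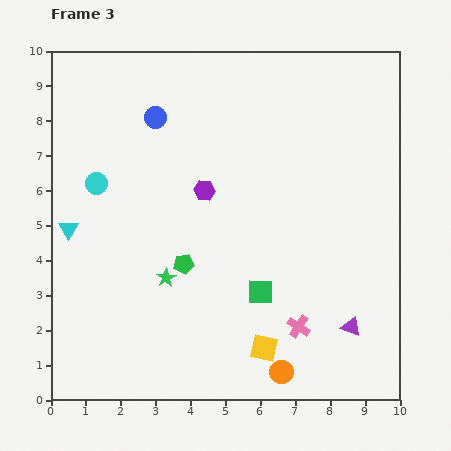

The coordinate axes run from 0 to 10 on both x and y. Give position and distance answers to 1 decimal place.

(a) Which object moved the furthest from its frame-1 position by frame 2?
the green square

(moved 3.5; next 2.8)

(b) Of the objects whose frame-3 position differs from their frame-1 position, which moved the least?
the blue circle

(moved 0.5)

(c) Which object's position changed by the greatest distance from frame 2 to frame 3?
the green square

(moved 3.5; next 2.7)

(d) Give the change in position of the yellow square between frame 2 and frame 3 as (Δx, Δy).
(-1.6, 0.6)

The yellow square was at (7.7, 0.9) in frame 2 and (6.1, 1.5) in frame 3.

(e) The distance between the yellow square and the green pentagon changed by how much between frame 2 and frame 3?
-4.1

Distance in frame 2: 7.4. Distance in frame 3: 3.3.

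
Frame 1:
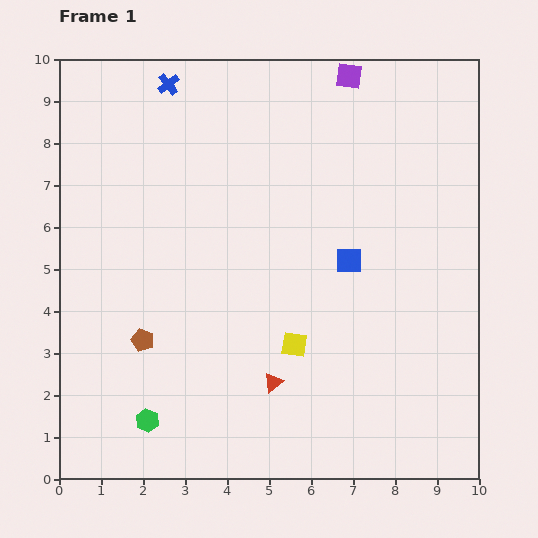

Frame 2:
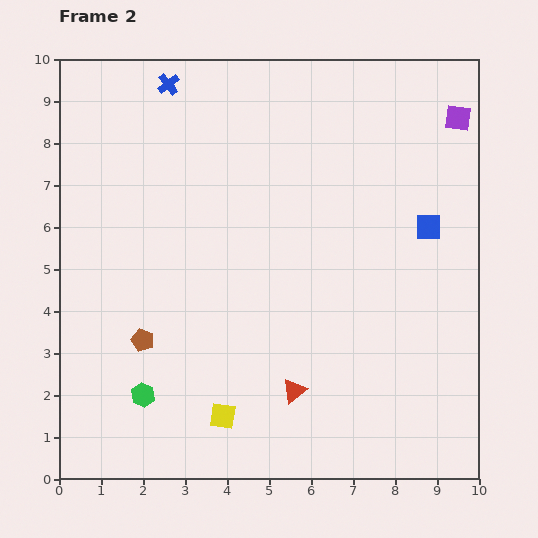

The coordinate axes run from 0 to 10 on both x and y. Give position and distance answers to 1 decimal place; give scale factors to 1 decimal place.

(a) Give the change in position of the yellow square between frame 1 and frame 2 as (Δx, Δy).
(-1.7, -1.7)

The yellow square was at (5.6, 3.2) in frame 1 and (3.9, 1.5) in frame 2.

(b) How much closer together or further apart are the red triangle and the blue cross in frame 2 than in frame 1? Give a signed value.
+0.4

Distance in frame 1: 7.5. Distance in frame 2: 7.9.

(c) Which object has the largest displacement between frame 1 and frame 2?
the purple square

(moved 2.8; next 2.4)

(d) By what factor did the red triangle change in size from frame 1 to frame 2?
1.3×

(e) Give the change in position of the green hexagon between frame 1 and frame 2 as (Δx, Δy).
(-0.1, 0.6)

The green hexagon was at (2.1, 1.4) in frame 1 and (2.0, 2.0) in frame 2.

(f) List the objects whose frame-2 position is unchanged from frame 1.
the brown pentagon, the blue cross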